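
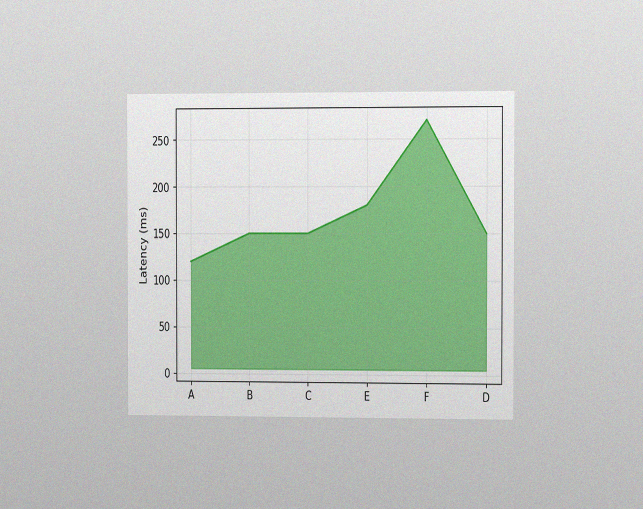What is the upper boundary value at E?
180ms

The chart is viewed slightly from the right, with some photo noise. At E the upper boundary is at 180ms.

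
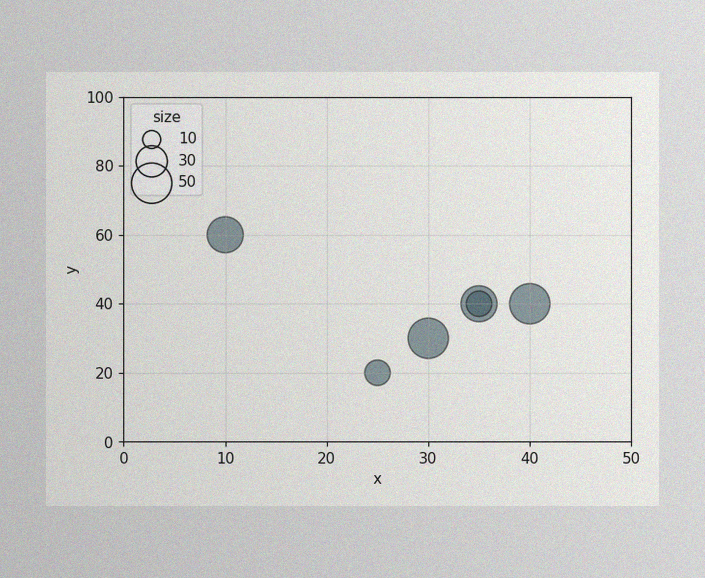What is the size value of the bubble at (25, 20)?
The image has some photo noise and uneven lighting. Matching the bubble at (25, 20) against the size legend gives 20.

20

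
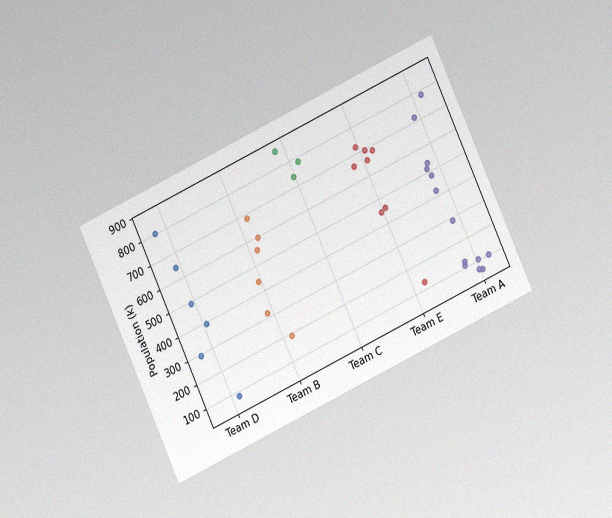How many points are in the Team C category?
3

The chart is tilted about 25° counter-clockwise and viewed at a slight angle, with some photo noise. Counting the markers in the Team C column gives 3.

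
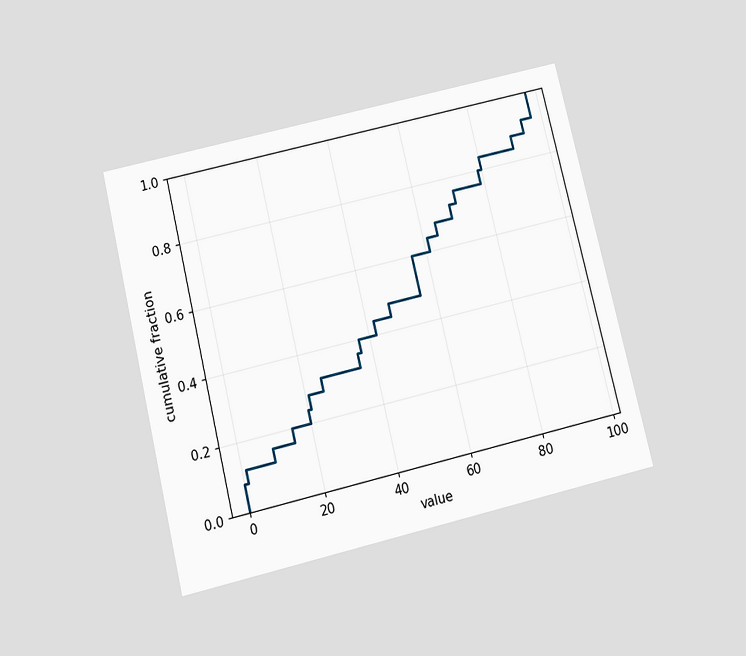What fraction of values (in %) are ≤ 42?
44%

The chart is tilted about 14° counter-clockwise and viewed slightly from below. At x=42 the ECDF step is at 44%.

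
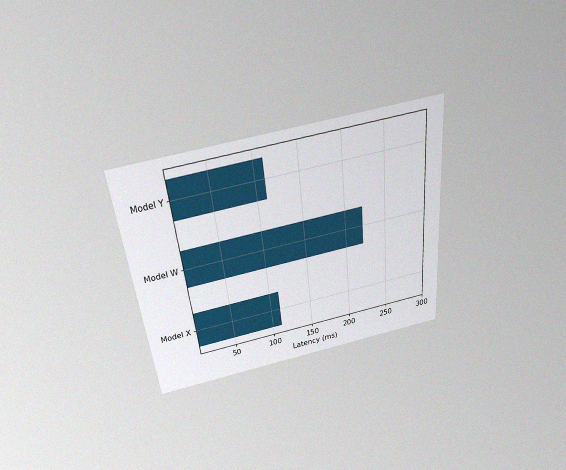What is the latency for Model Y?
111ms

The chart is tilted about 6° counter-clockwise and viewed slightly from above, with some photo noise. Reading along the chart's x-axis, the Model Y bar reaches 111ms.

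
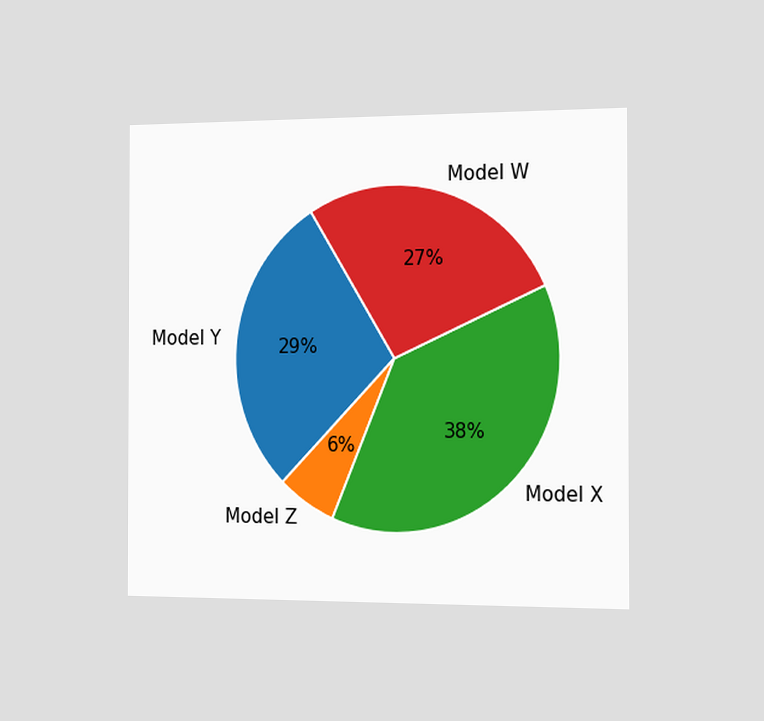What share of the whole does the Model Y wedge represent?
29%

The chart is viewed slightly from the right. The Model Y slice takes up 29% of the pie.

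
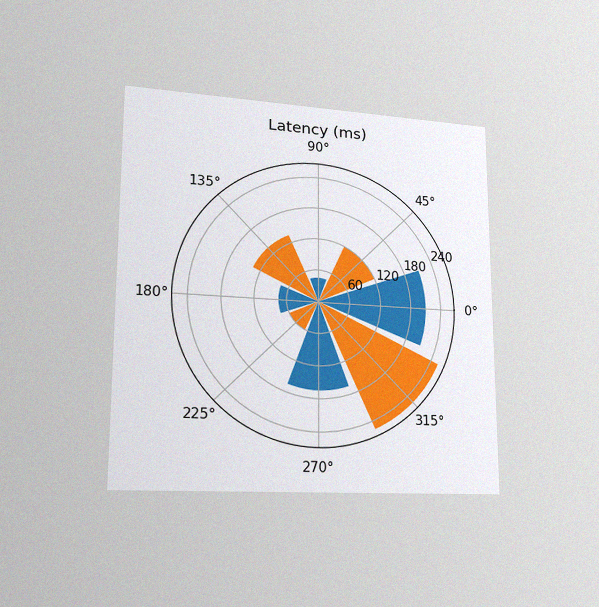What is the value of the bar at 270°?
165ms

The chart is viewed slightly from the left, with some photo noise. The bar at 270° reaches 165ms on the radial axis.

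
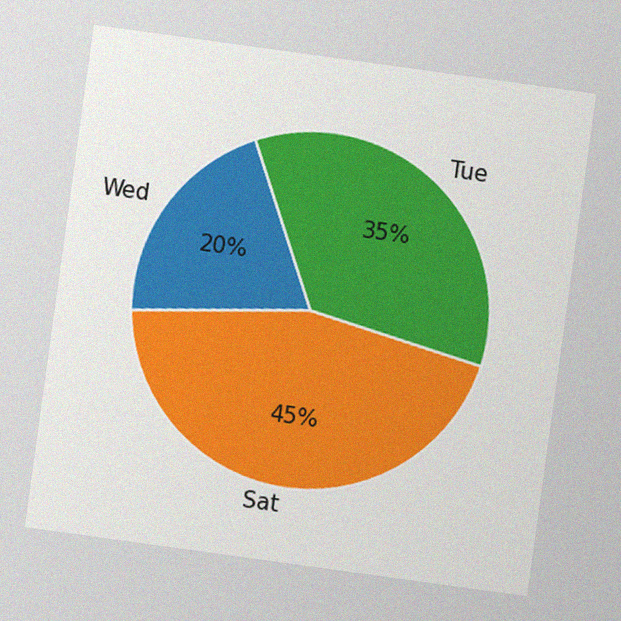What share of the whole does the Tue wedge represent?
The chart is tilted about 8° clockwise, with some photo noise. The Tue slice takes up 35% of the pie.

35%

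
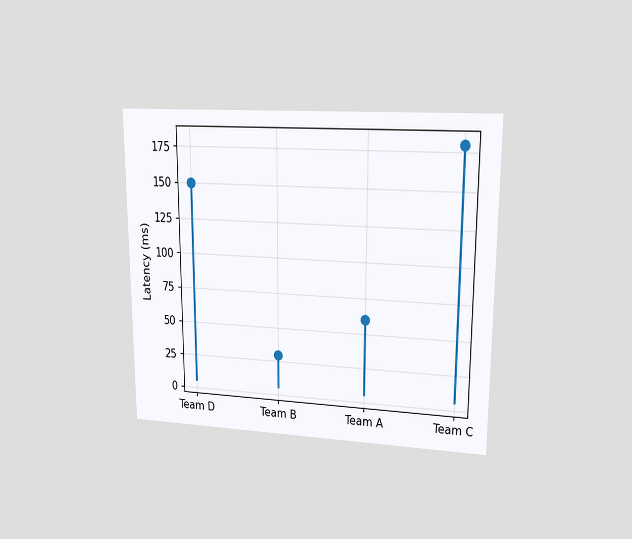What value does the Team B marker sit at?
The chart is viewed at a slight angle. The Team B marker sits at 30ms.

30ms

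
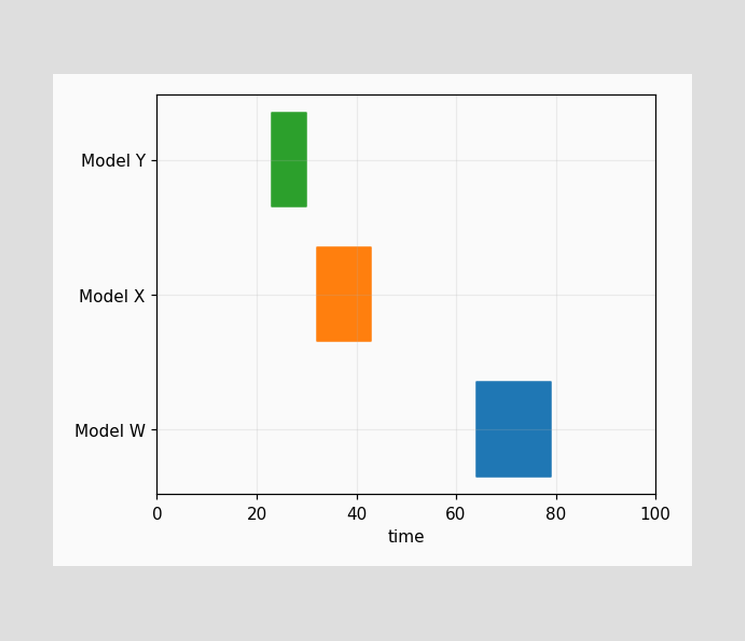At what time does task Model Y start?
23

The Model Y bar begins at t=23.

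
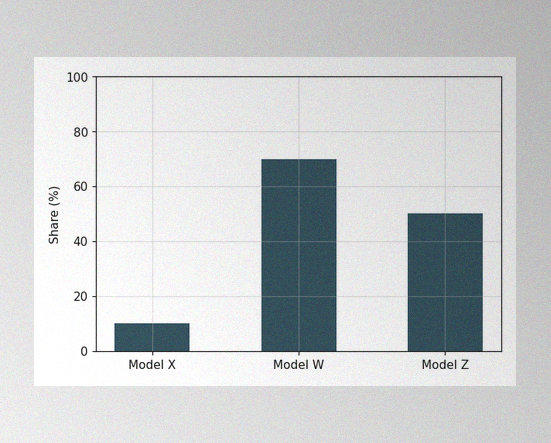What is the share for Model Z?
The image has some photo noise and uneven lighting. Reading along the chart's y-axis, the Model Z bar reaches 50%.

50%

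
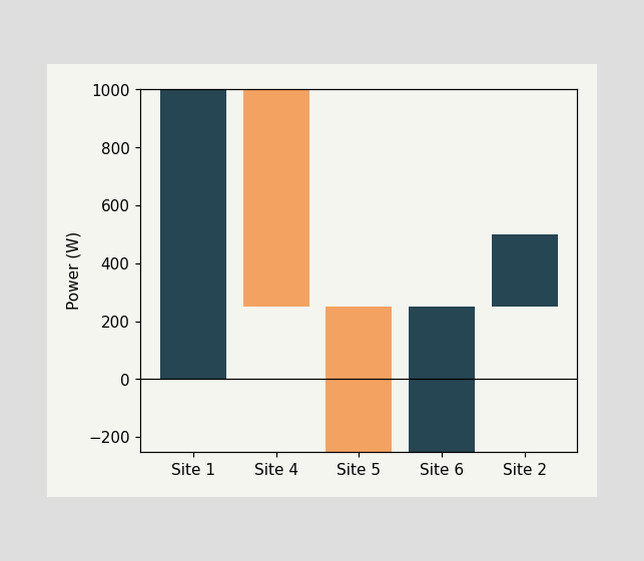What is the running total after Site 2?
After Site 2 the running total reaches 500W.

500W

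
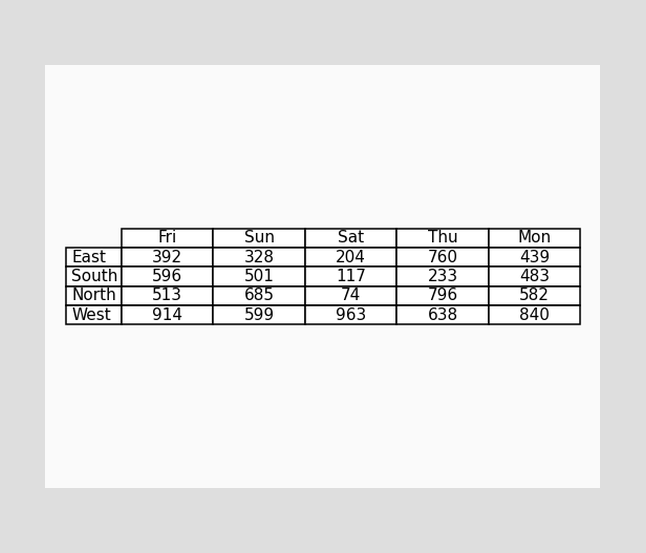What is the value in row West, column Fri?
The (West, Fri) cell reads 914.

914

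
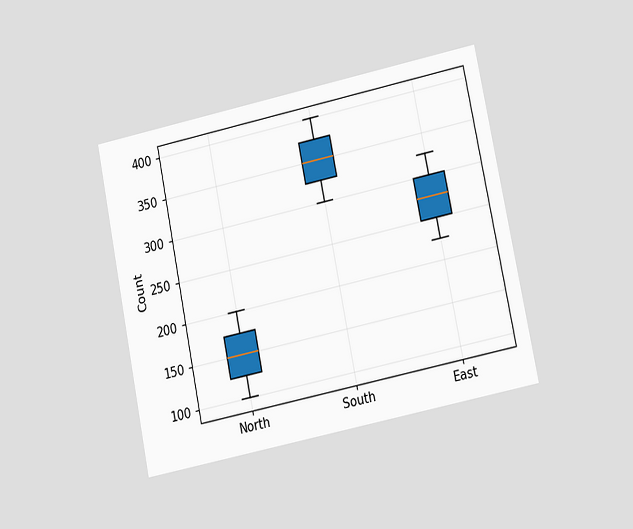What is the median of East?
The chart is tilted about 12° counter-clockwise and viewed at a slight angle. The median line in the East box sits at 275.

275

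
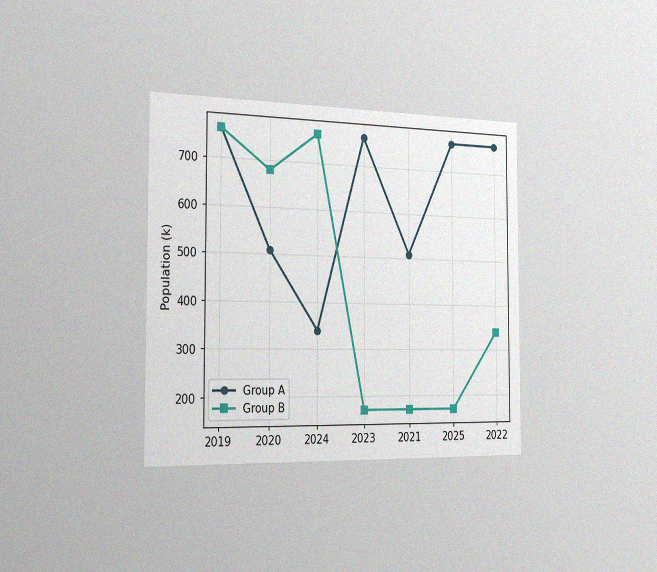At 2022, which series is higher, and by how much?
Group A, by 425k

The chart is viewed slightly from the left, with some photo noise. At 2022, Group A sits above the other line by 425k.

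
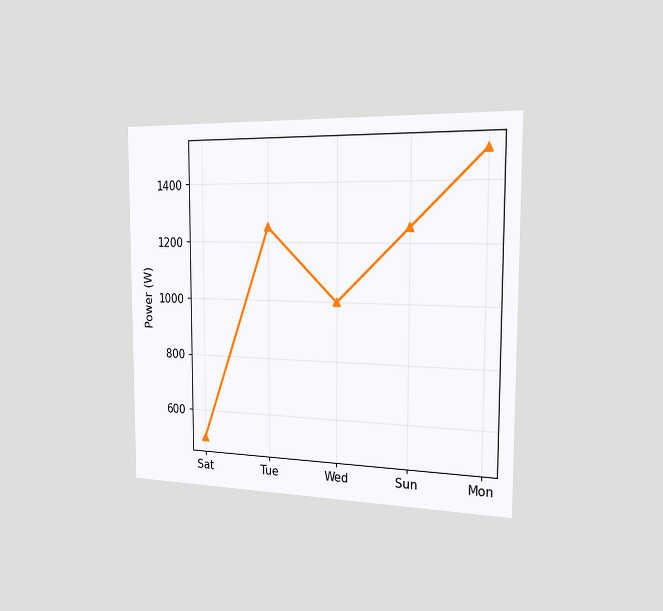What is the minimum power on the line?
The chart is viewed slightly from the right. The lowest point is at Sat, and reading across to the y-axis gives 500W.

500W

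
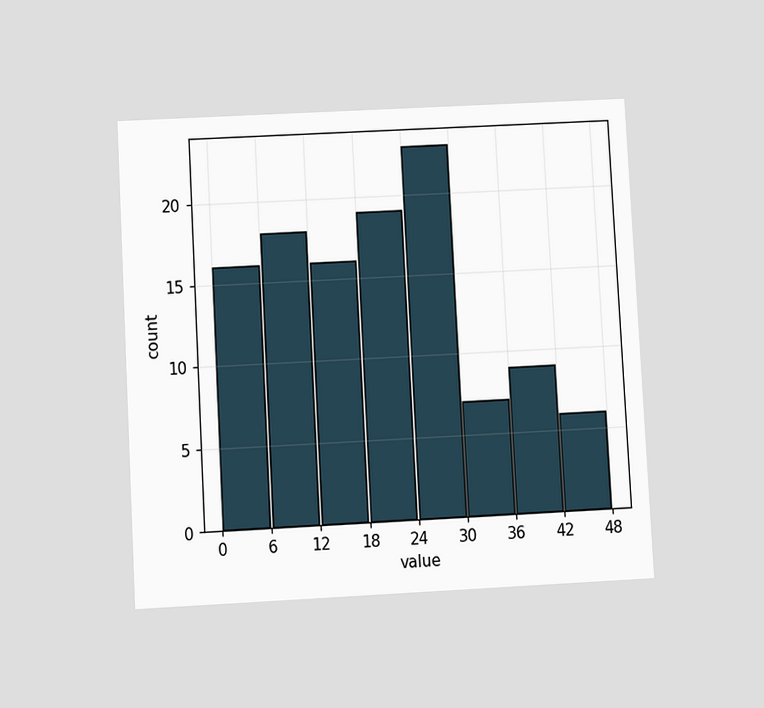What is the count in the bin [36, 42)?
The chart is tilted about 3° counter-clockwise and viewed slightly from below. The [36, 42) bin has height 9.

9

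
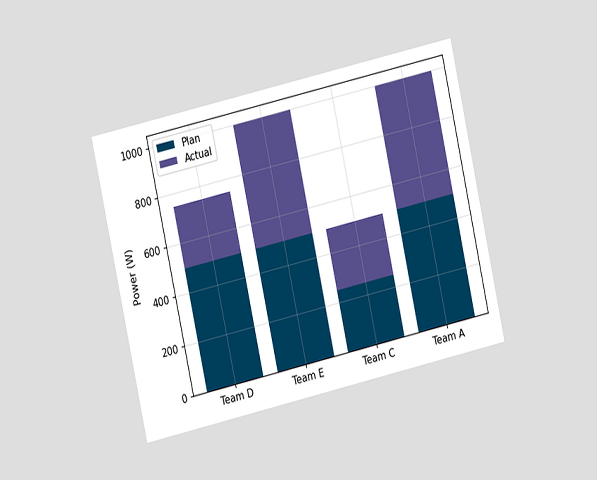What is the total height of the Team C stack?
500W

The chart is tilted about 13° counter-clockwise and viewed at a slight angle. The Team C stack's top reaches 500W on the y-axis.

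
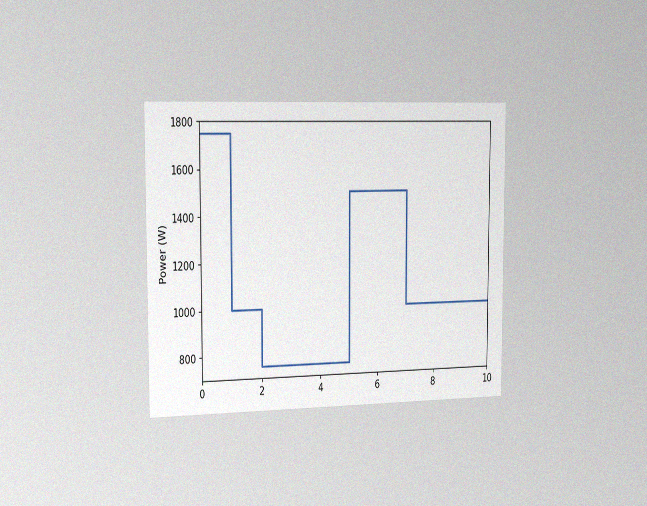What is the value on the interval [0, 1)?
The chart is viewed slightly from the left, with some photo noise. On [0, 1) the step sits at 1750W.

1750W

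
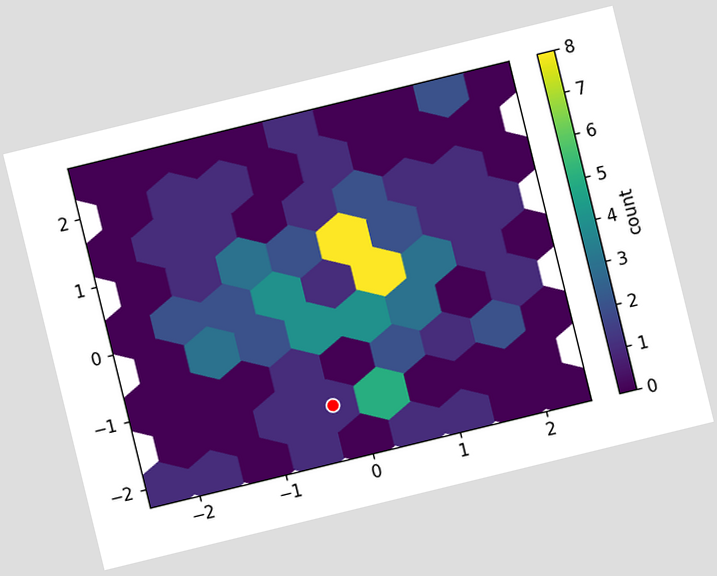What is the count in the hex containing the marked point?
1

The chart is tilted about 14° counter-clockwise. The marked hex reads 1 on the colorbar.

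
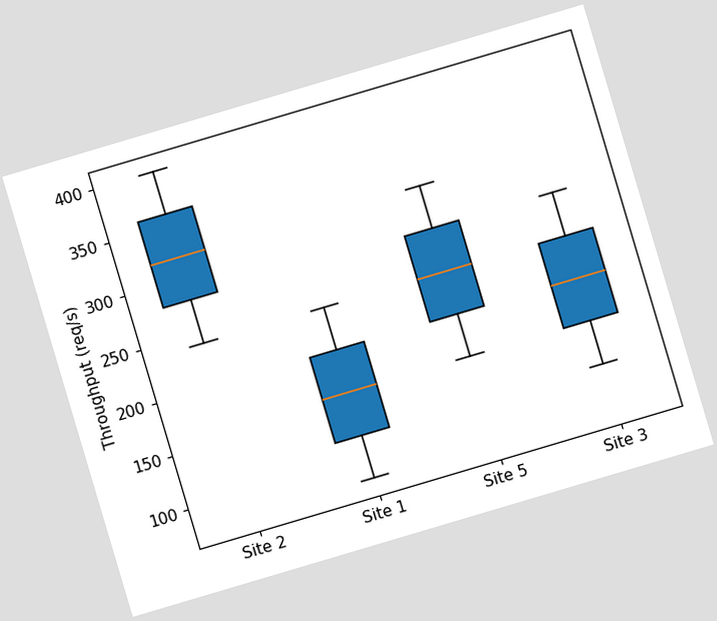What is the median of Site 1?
The chart is tilted about 17° counter-clockwise. The median line in the Site 1 box sits at 160req/s.

160req/s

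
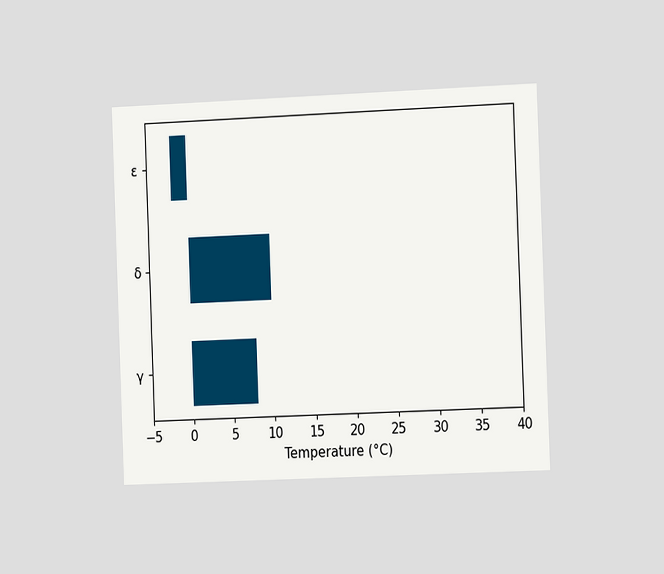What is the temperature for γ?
The chart is tilted about 2° counter-clockwise and viewed slightly from the right. Reading along the chart's x-axis, the γ bar reaches 8°C.

8°C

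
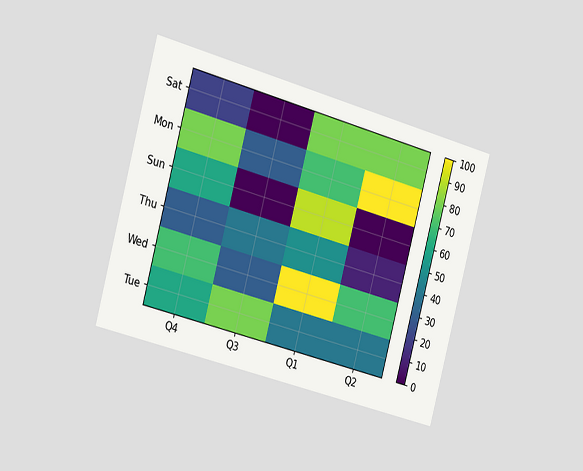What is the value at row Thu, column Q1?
The chart is tilted about 15° clockwise and viewed slightly from the left. Matching cell (Thu, Q1) against the colorbar gives 50.

50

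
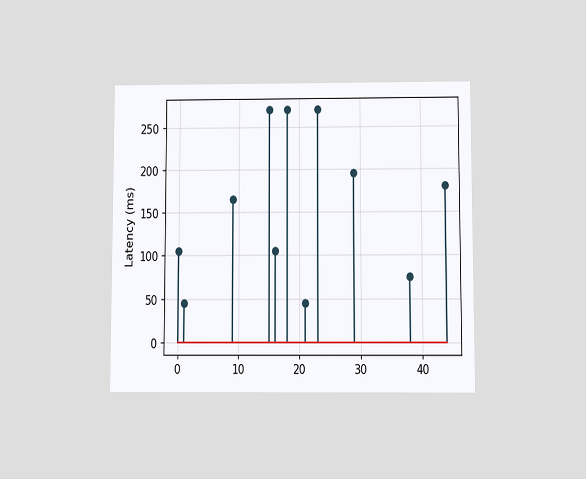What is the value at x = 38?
75ms

The chart is viewed slightly from below. The stem at x=38 reaches 75ms.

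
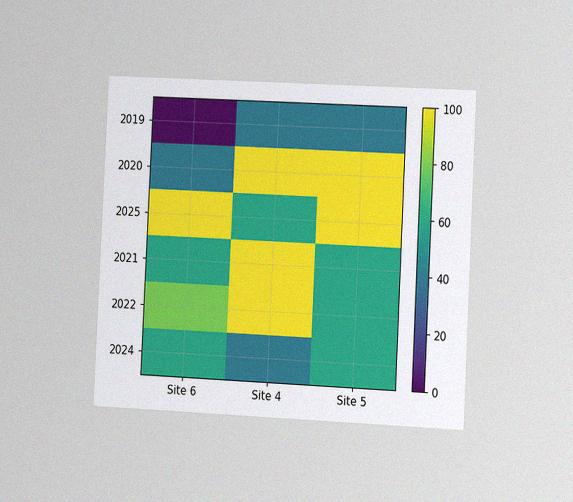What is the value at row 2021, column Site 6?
The chart is tilted about 3° clockwise and viewed slightly from the right, with some photo noise. Matching cell (2021, Site 6) against the colorbar gives 60.

60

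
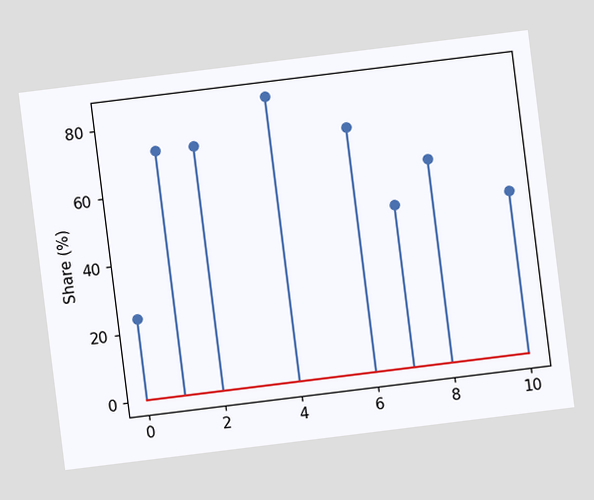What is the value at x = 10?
The chart is tilted about 7° counter-clockwise. The stem at x=10 reaches 48%.

48%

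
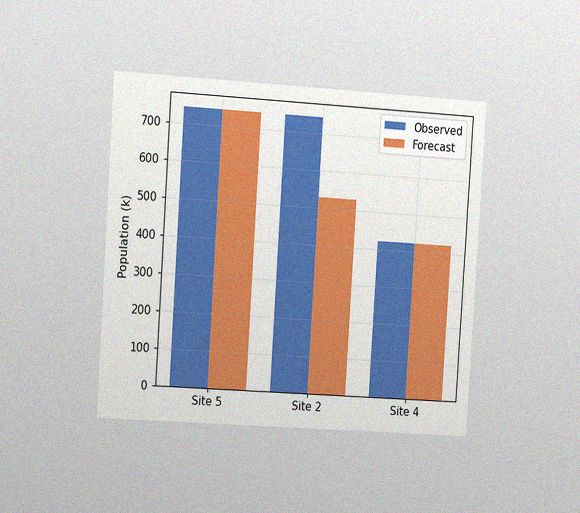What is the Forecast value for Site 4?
The chart is tilted about 4° clockwise and viewed slightly from the left, with some photo noise. The Forecast bar at Site 4 reaches 424k on the y-axis.

424k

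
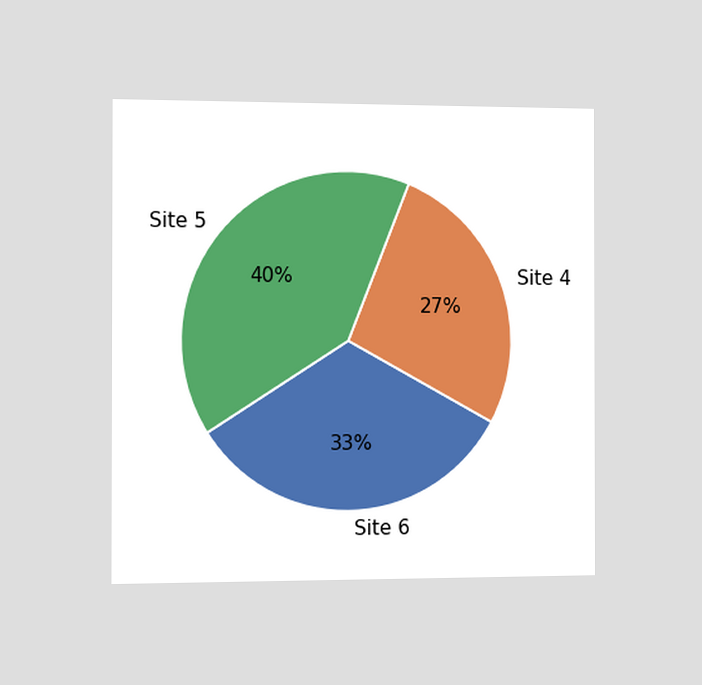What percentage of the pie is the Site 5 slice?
40%

The chart is viewed slightly from the left. The Site 5 slice takes up 40% of the pie.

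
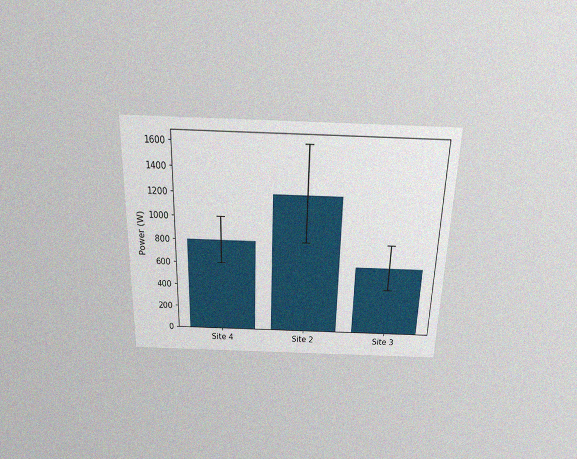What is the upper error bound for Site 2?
The chart is viewed slightly from above, with some photo noise. The Site 2 bar's upper whisker reaches 1600W.

1600W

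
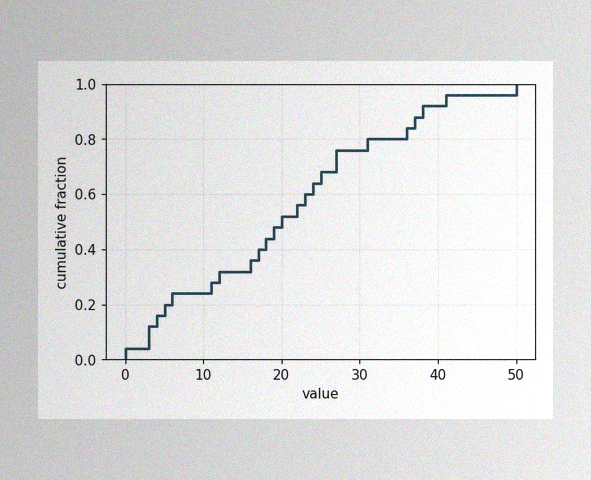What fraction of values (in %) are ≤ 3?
12%

The image has some photo noise and uneven lighting. At x=3 the ECDF step is at 12%.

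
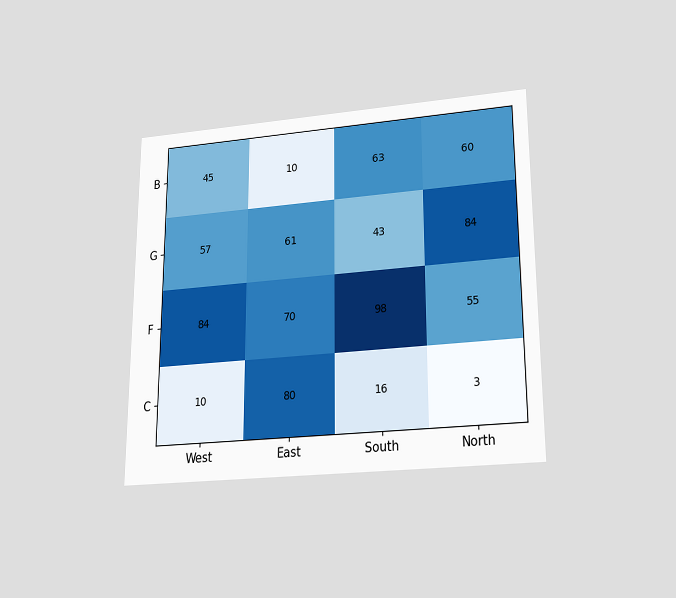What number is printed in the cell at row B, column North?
The chart is viewed slightly from below. The (B, North) cell reads 60.

60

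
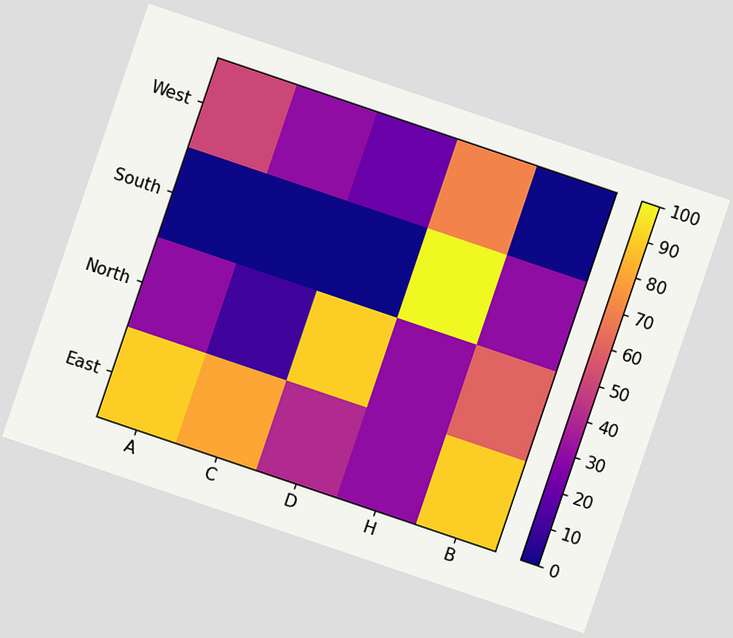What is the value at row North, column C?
The chart is tilted about 19° clockwise. Matching cell (North, C) against the colorbar gives 10.

10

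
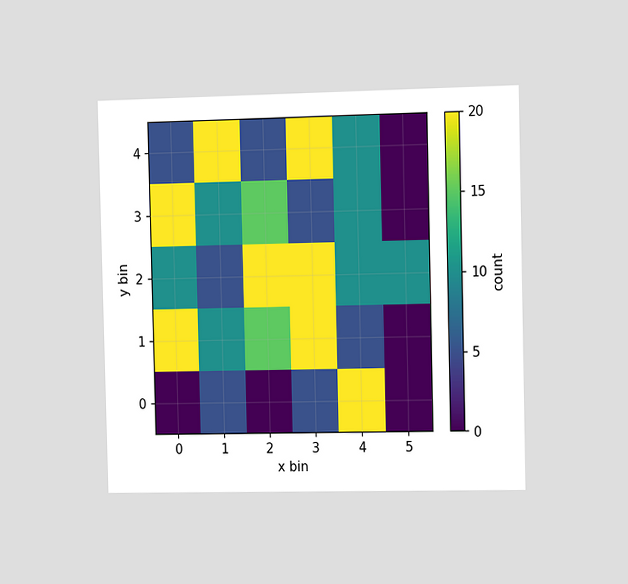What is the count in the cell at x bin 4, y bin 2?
10

The chart is viewed slightly from the right. Matching the cell (4, 2) against the colorbar gives 10.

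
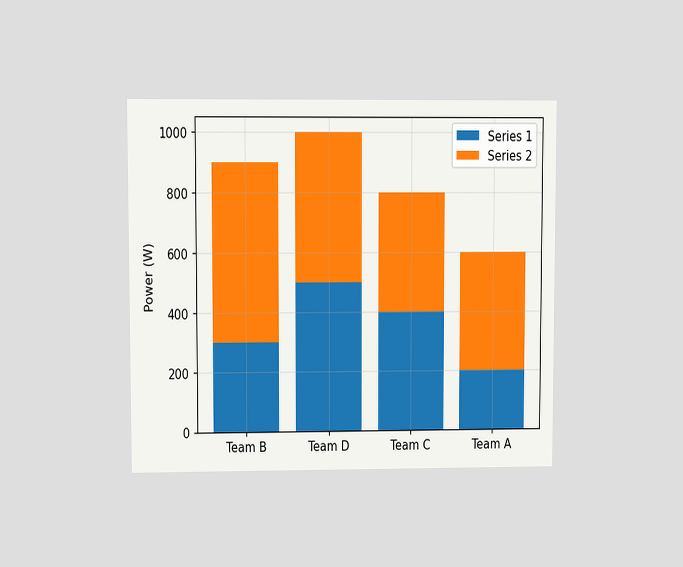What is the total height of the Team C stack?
800W

The chart is viewed at a slight angle. The Team C stack's top reaches 800W on the y-axis.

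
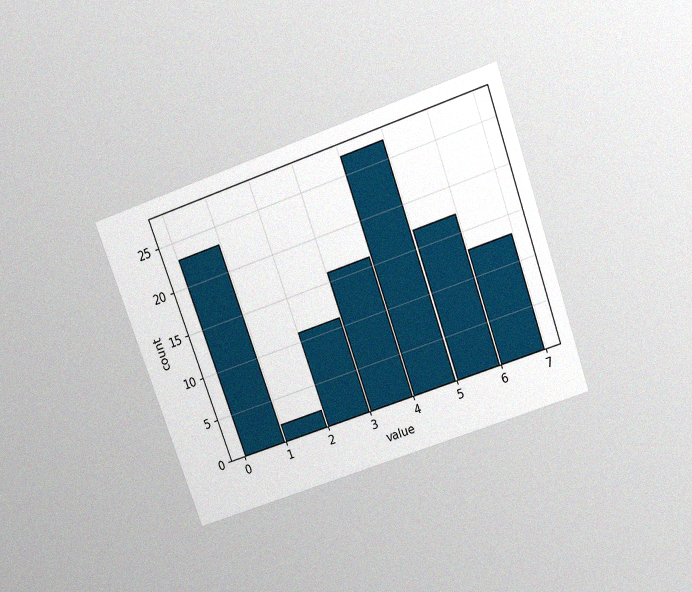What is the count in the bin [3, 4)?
16

The chart is tilted about 20° counter-clockwise and viewed slightly from above, with some photo noise. The [3, 4) bin has height 16.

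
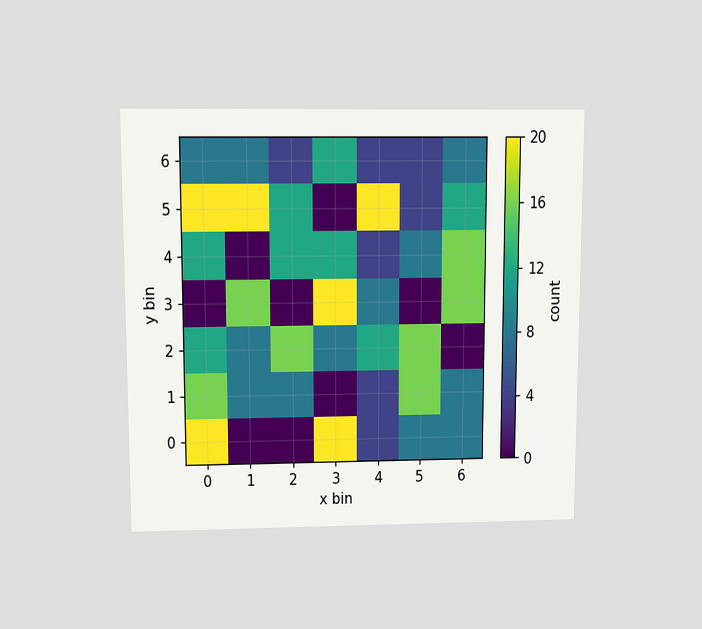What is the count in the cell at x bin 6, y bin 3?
The chart is viewed slightly from above. Matching the cell (6, 3) against the colorbar gives 16.

16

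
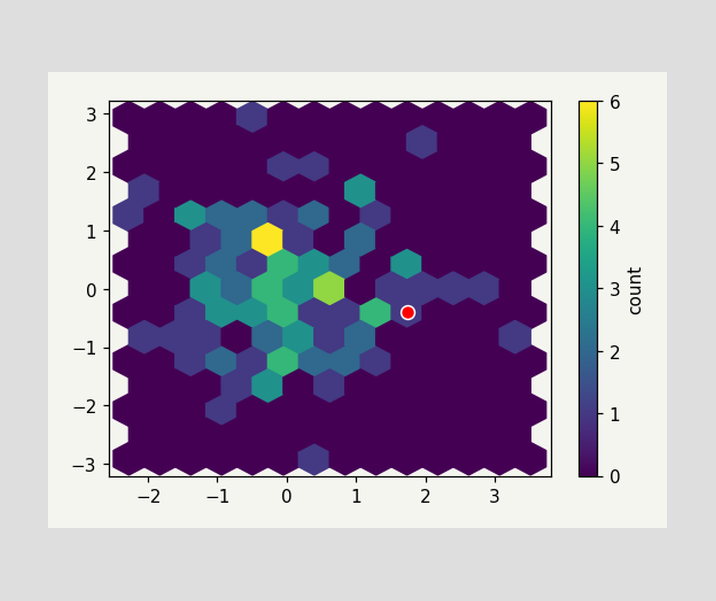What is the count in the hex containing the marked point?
1

The marked hex reads 1 on the colorbar.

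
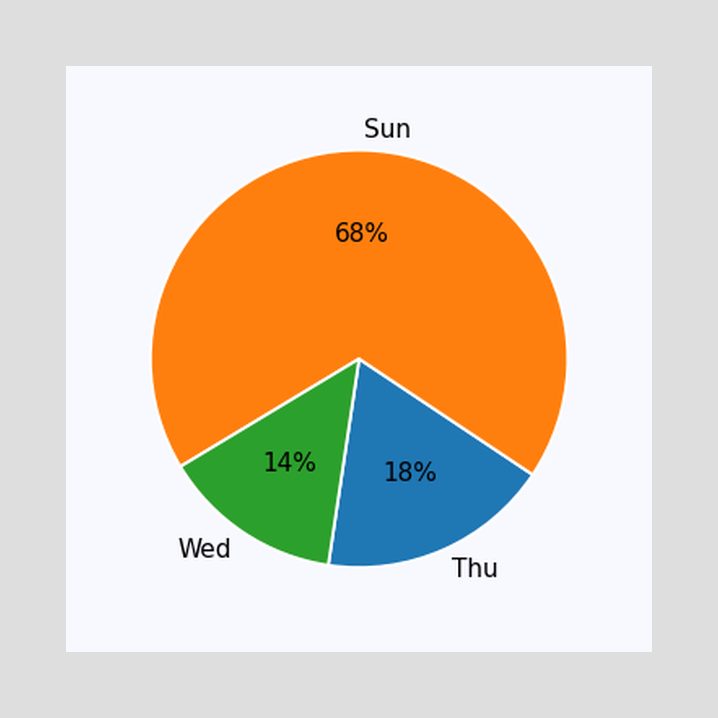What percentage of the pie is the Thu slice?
The Thu slice takes up 18% of the pie.

18%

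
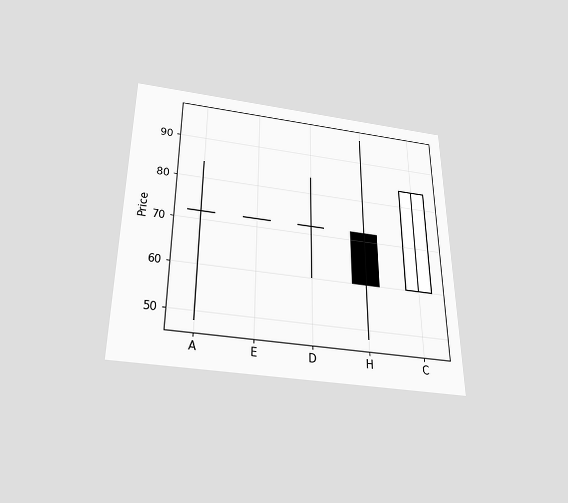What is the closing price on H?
The chart is viewed slightly from below. The H candle closes at 60.

60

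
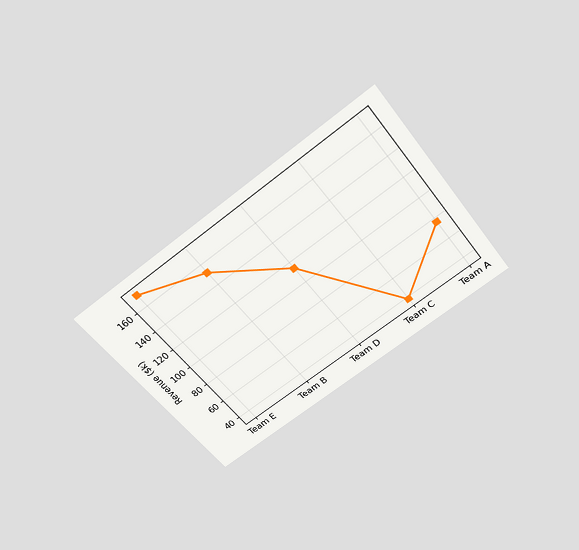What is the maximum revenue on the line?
The chart is tilted about 37° counter-clockwise and viewed slightly from above. The highest point is at Team E, and reading across to the y-axis gives $171k.

$171k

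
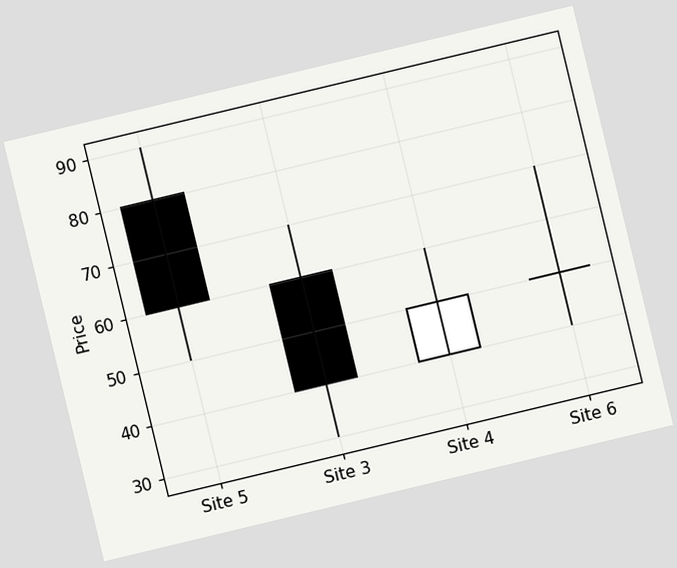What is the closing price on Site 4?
50

The chart is tilted about 13° counter-clockwise. The Site 4 candle closes at 50.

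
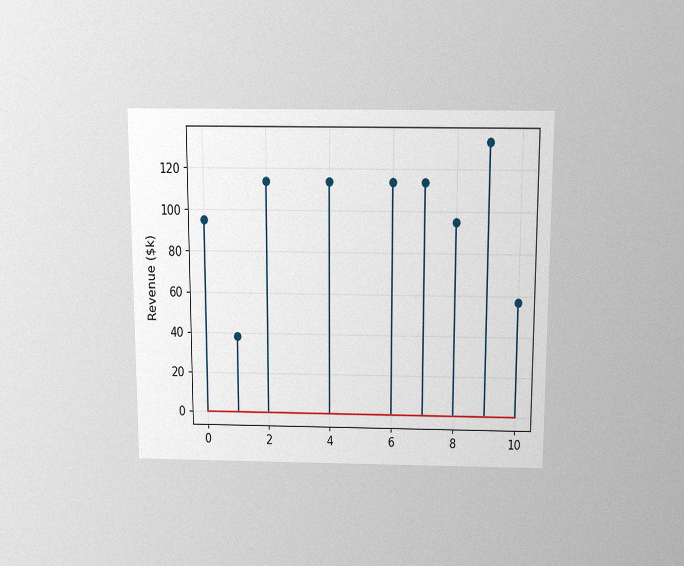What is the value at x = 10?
The chart is viewed slightly from above, with some photo noise. The stem at x=10 reaches $57k.

$57k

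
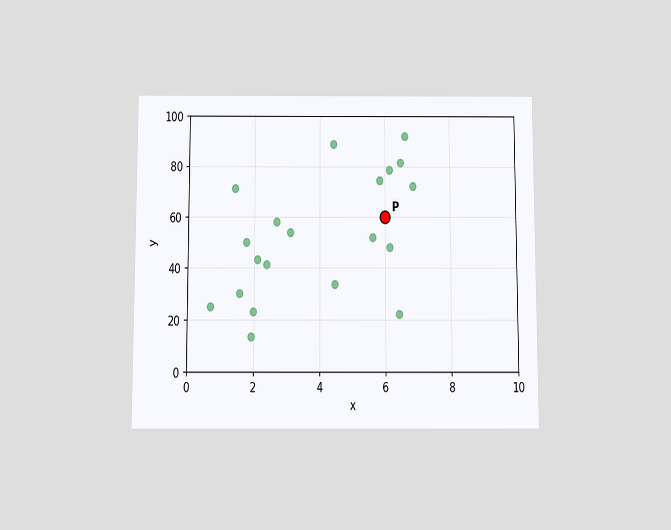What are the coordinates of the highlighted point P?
(6, 60)

The chart is viewed slightly from below. Following the gridlines from P to each axis, P sits at (6, 60).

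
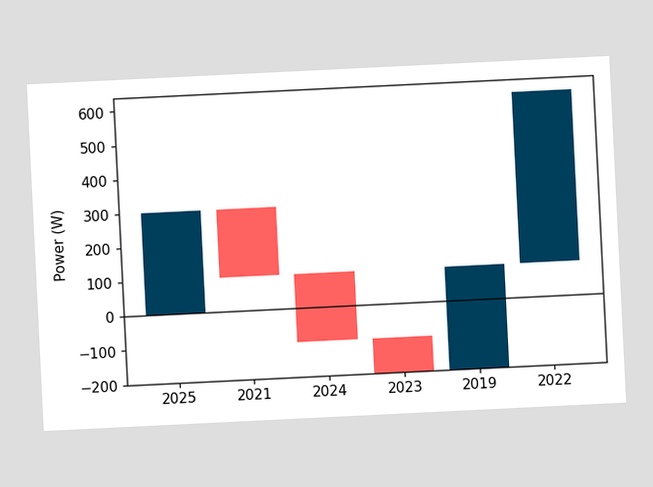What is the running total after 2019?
100W

The chart is tilted about 3° counter-clockwise. After 2019 the running total reaches 100W.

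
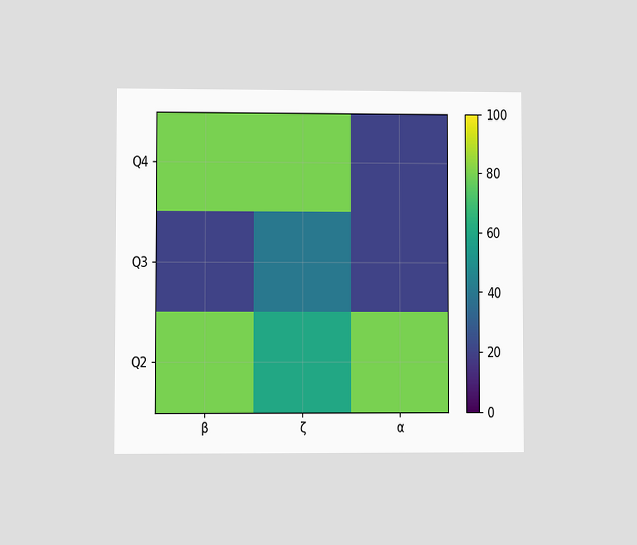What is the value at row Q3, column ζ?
The chart is viewed at a slight angle. Matching cell (Q3, ζ) against the colorbar gives 40.

40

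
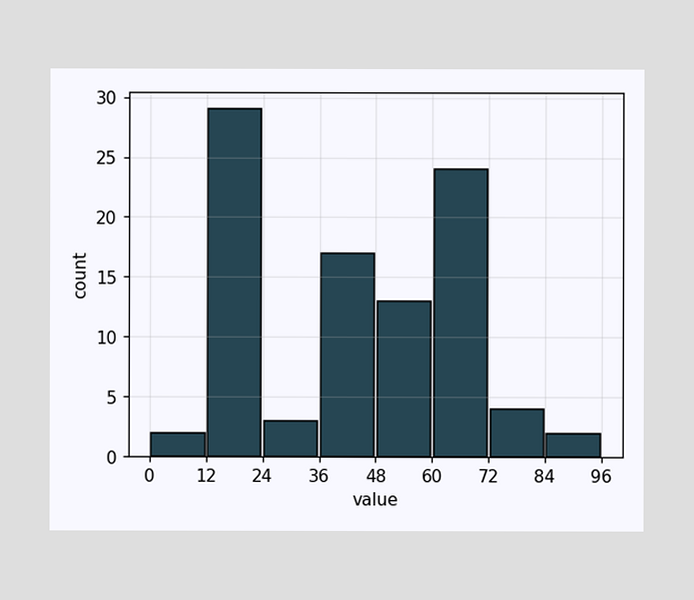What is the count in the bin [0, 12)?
2

The [0, 12) bin has height 2.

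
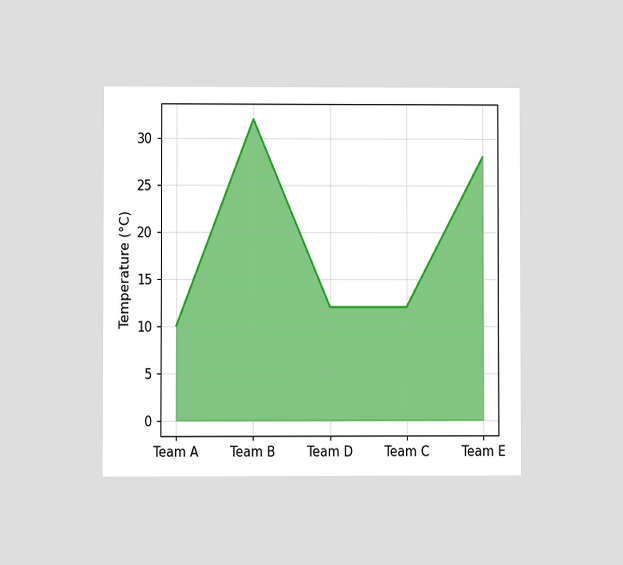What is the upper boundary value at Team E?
28°C

The chart is viewed at a slight angle. At Team E the upper boundary is at 28°C.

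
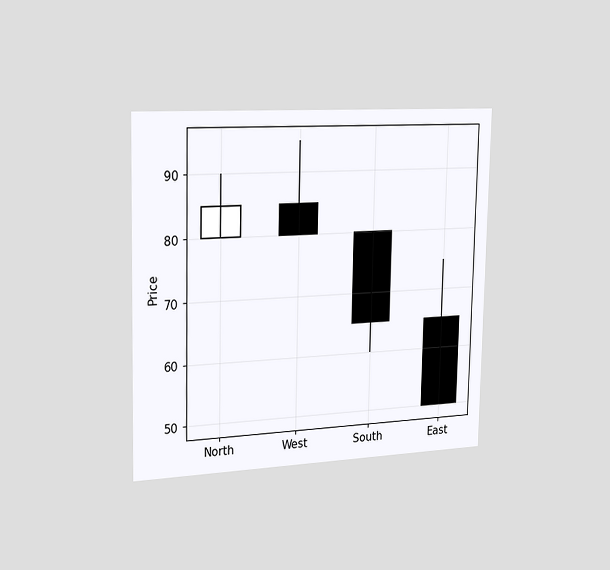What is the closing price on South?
65

The chart is viewed slightly from the left. The South candle closes at 65.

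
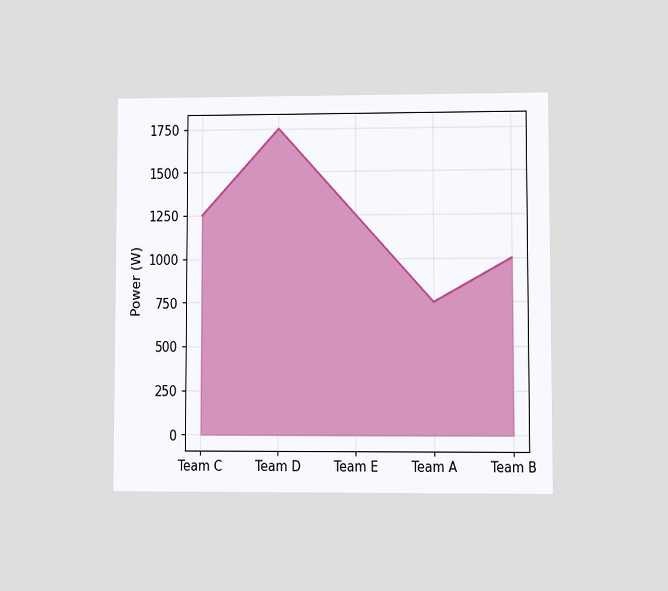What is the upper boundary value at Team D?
1750W

The chart is viewed at a slight angle. At Team D the upper boundary is at 1750W.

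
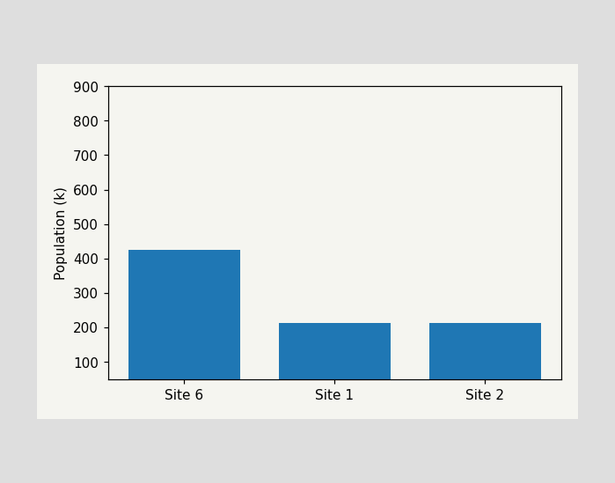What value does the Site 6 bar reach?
424k

Reading along the chart's y-axis, the Site 6 bar reaches 424k.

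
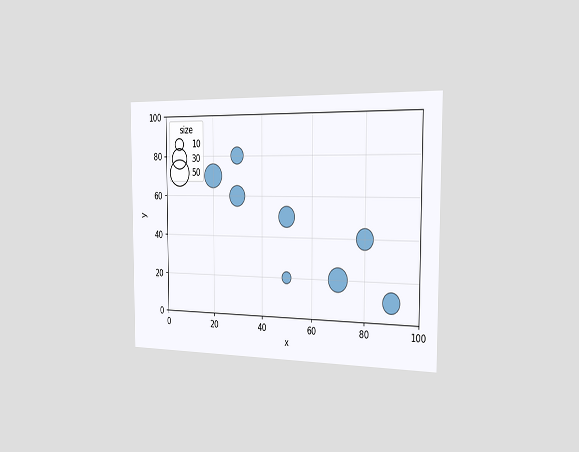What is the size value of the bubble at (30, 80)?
20

The chart is viewed slightly from the right. Matching the bubble at (30, 80) against the size legend gives 20.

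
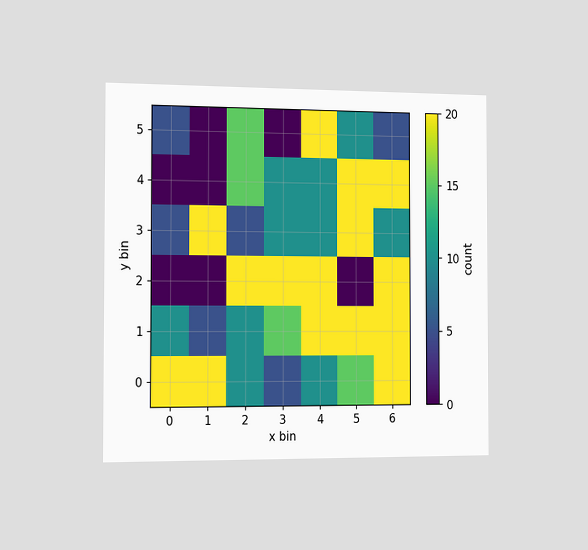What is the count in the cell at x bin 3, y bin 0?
5

The chart is viewed slightly from the left. Matching the cell (3, 0) against the colorbar gives 5.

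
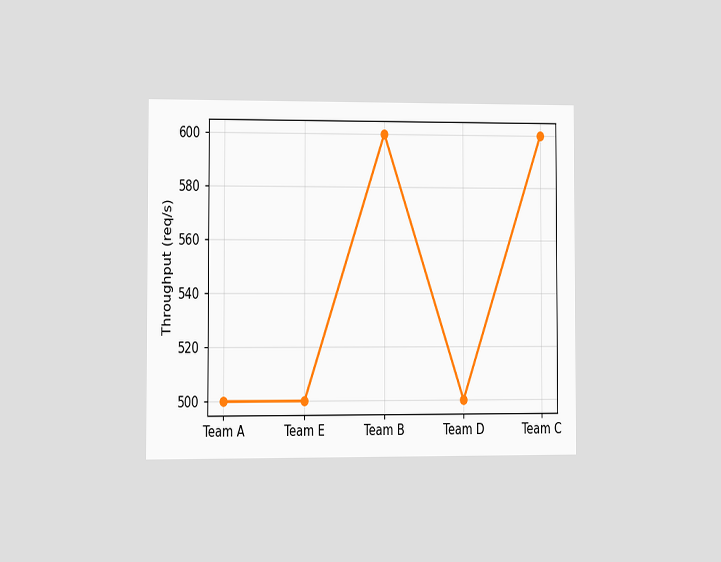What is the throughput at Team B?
600req/s

The chart is viewed at a slight angle. At Team B, the line is at 600req/s.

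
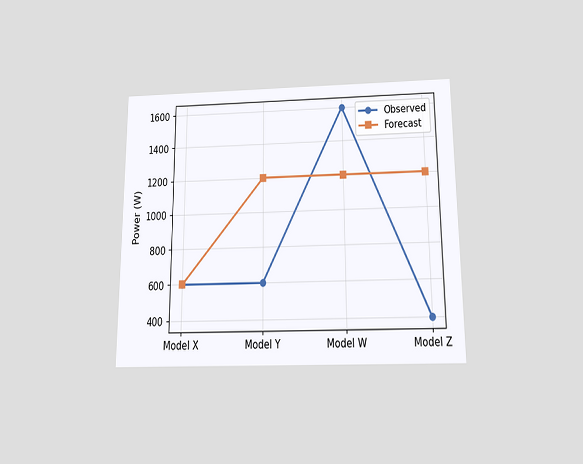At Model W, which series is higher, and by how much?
The chart is viewed slightly from below. At Model W, Observed sits above the other line by 400W.

Observed, by 400W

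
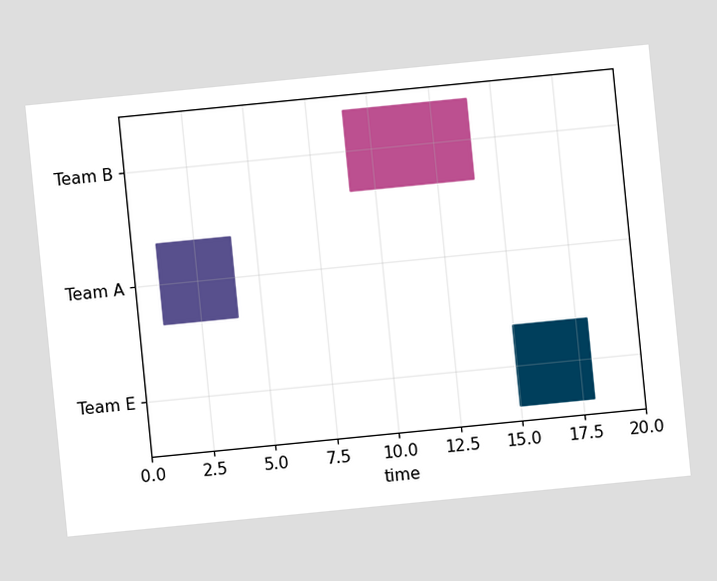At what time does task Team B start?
9

The chart is tilted about 6° counter-clockwise. The Team B bar begins at t=9.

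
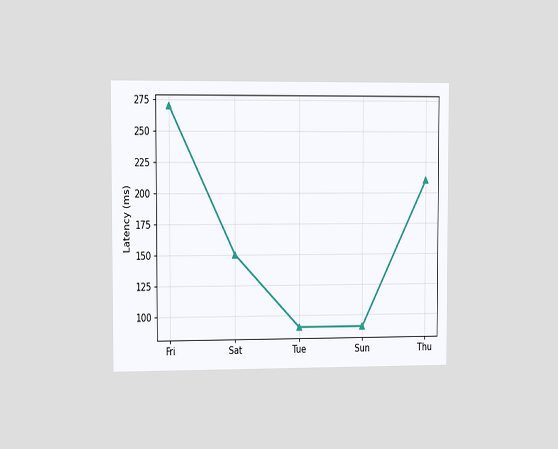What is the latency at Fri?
270ms

The chart is viewed slightly from the left. At Fri, the line is at 270ms.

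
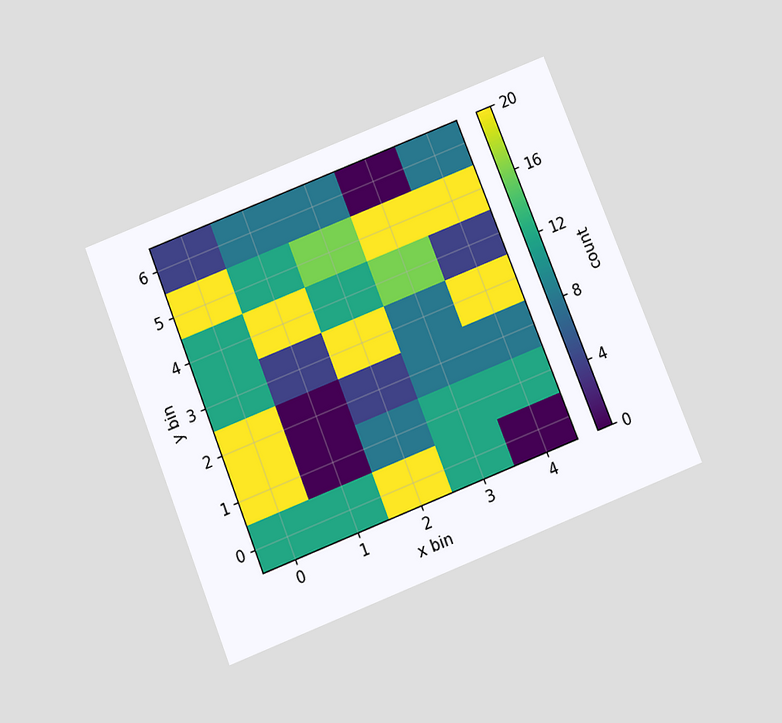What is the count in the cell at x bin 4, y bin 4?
The chart is tilted about 21° counter-clockwise and viewed slightly from below. Matching the cell (4, 4) against the colorbar gives 4.

4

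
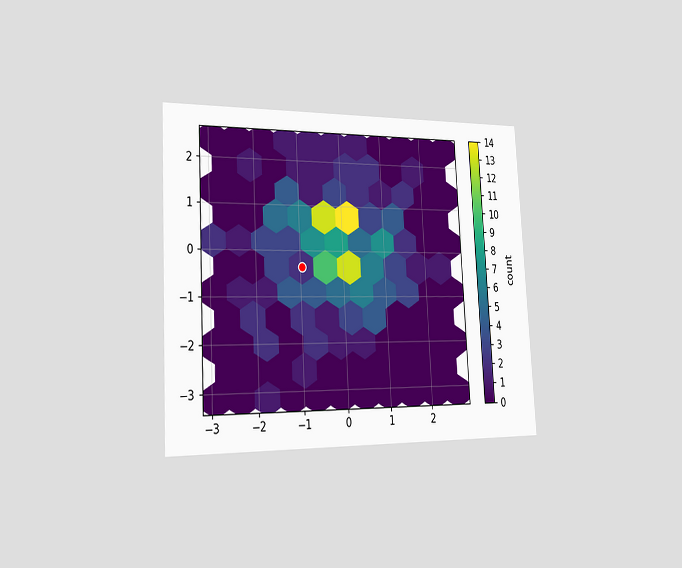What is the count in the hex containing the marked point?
2

The chart is tilted about 3° counter-clockwise and viewed slightly from the left. The marked hex reads 2 on the colorbar.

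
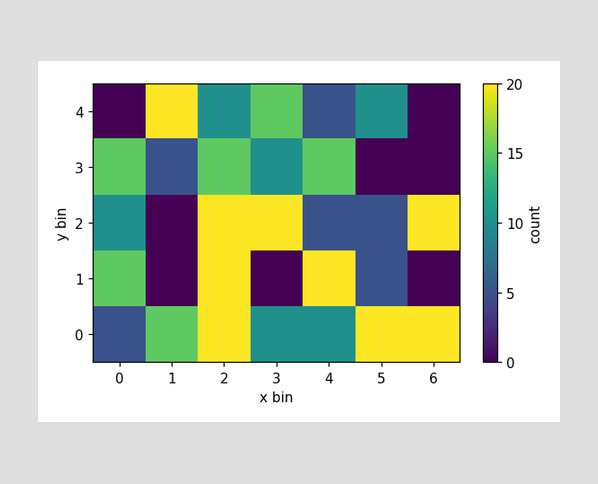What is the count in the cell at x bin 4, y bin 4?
5

Matching the cell (4, 4) against the colorbar gives 5.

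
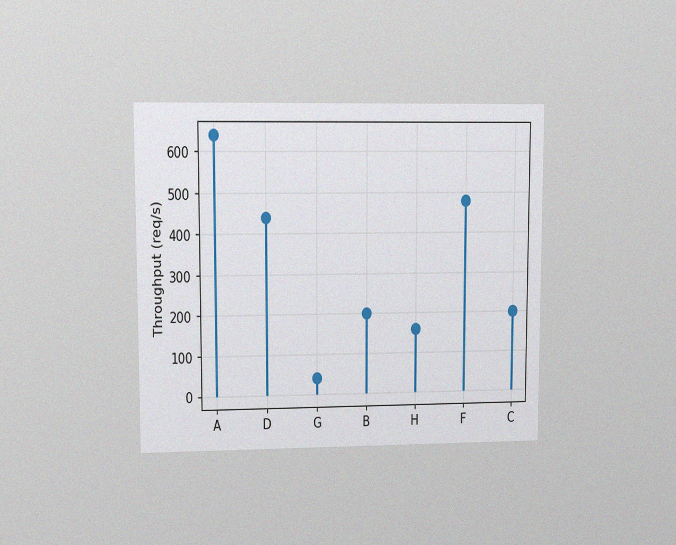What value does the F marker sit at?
480req/s

The chart is viewed at a slight angle, with some photo noise. The F marker sits at 480req/s.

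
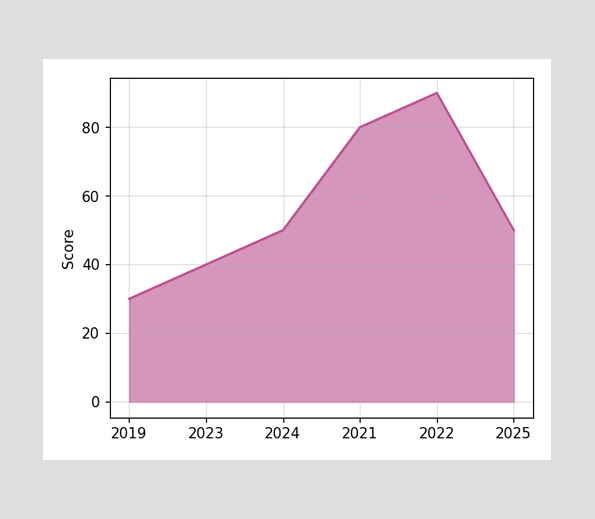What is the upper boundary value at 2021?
At 2021 the upper boundary is at 80.

80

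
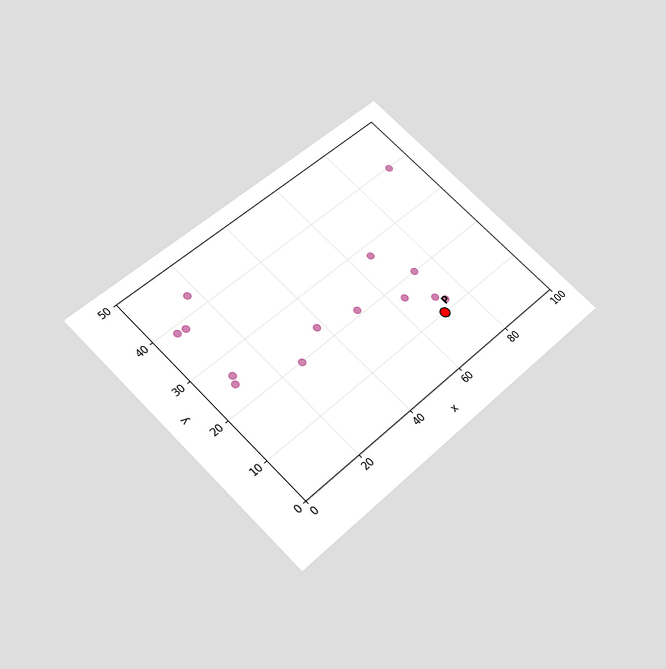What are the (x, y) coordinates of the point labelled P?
The chart is tilted about 45° counter-clockwise and viewed slightly from below. Following the gridlines from P to each axis, P sits at (70, 10).

(70, 10)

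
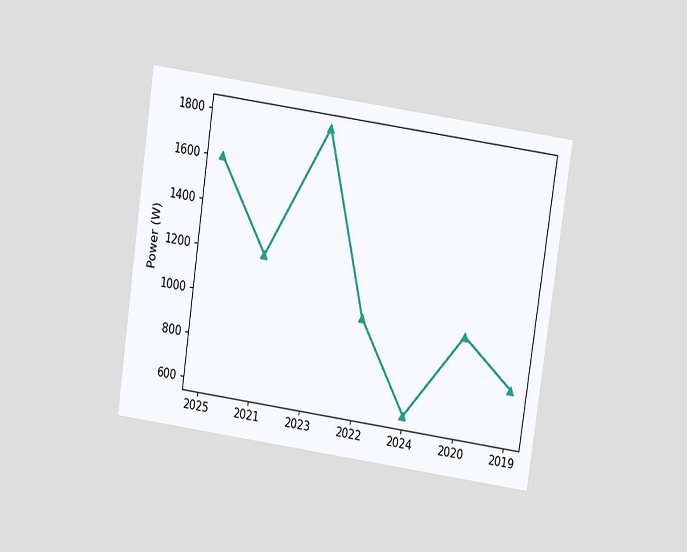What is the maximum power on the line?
The chart is tilted about 8° clockwise and viewed slightly from above. The highest point is at 2023, and reading across to the y-axis gives 1800W.

1800W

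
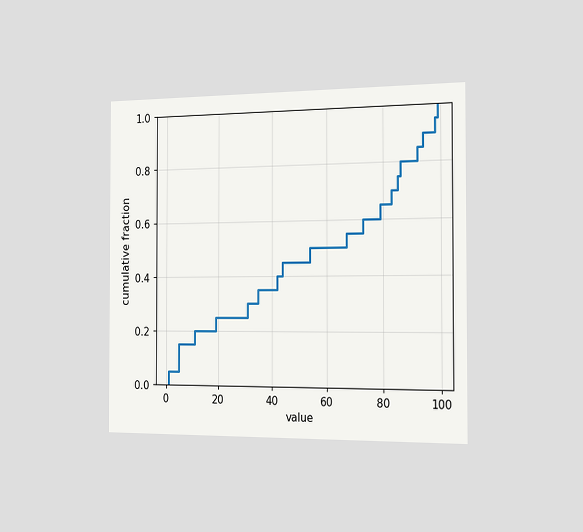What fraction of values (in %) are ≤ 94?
The chart is viewed slightly from the right. At x=94 the ECDF step is at 90%.

90%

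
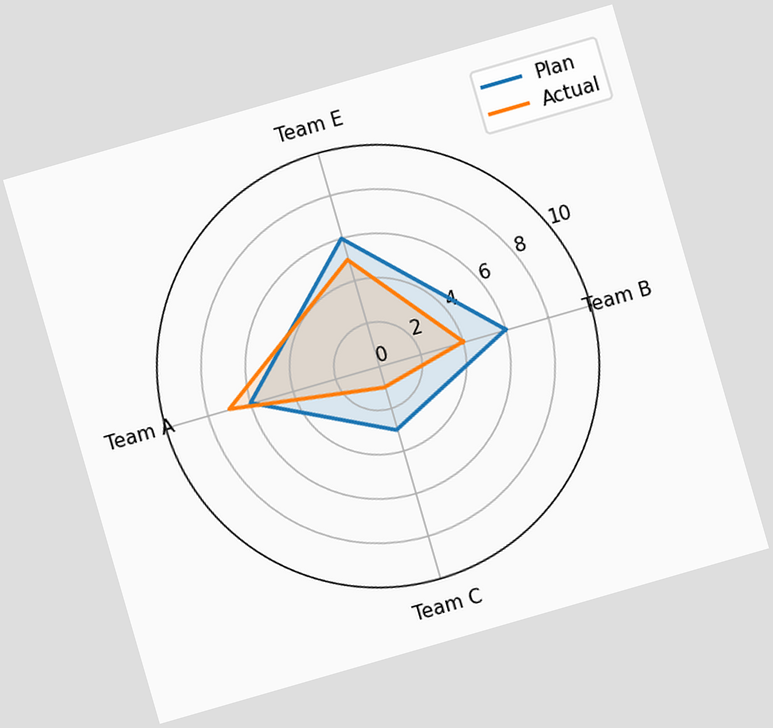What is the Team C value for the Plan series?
3

The chart is tilted about 16° counter-clockwise. On the Team C axis, Plan reaches 3.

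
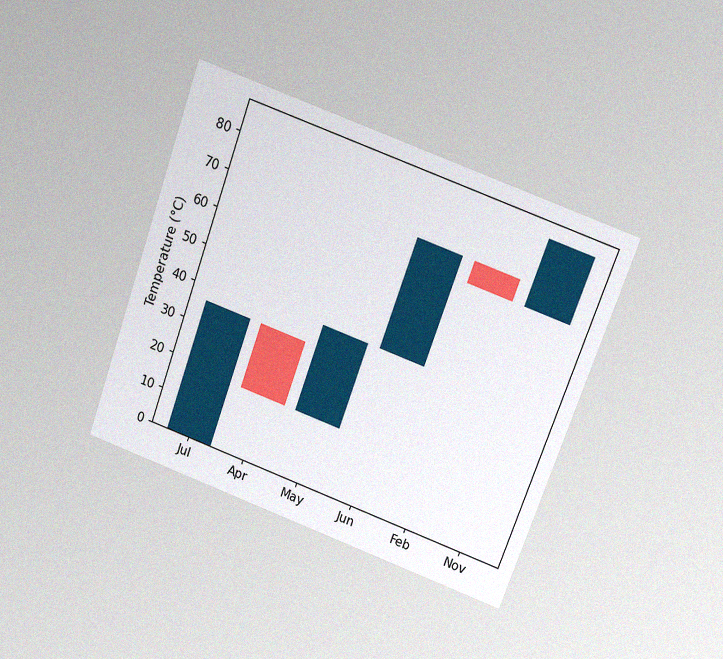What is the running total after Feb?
66°C

The chart is tilted about 20° clockwise and viewed slightly from above, with some photo noise. After Feb the running total reaches 66°C.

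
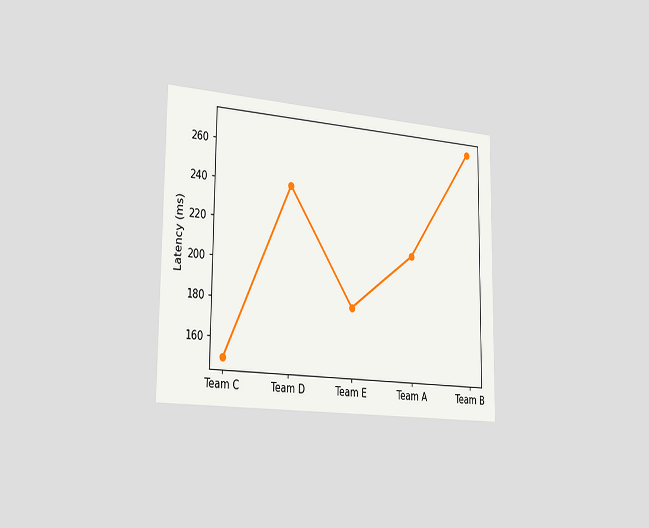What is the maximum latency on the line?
270ms

The chart is viewed slightly from the left. The highest point is at Team B, and reading across to the y-axis gives 270ms.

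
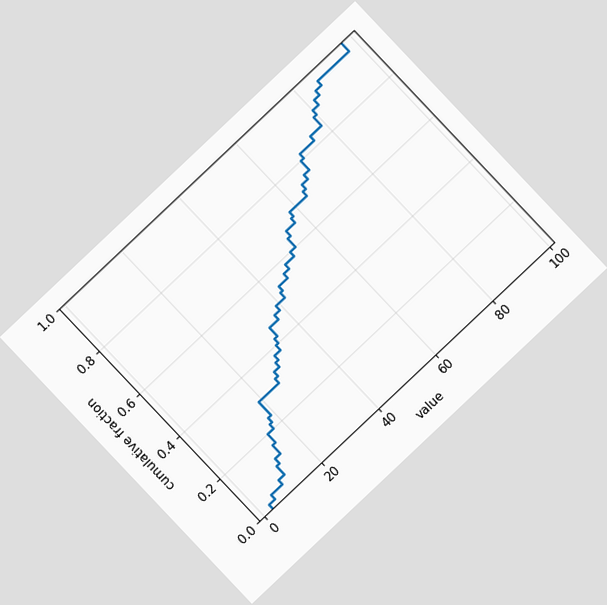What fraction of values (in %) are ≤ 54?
66%

The chart is tilted about 43° counter-clockwise. At x=54 the ECDF step is at 66%.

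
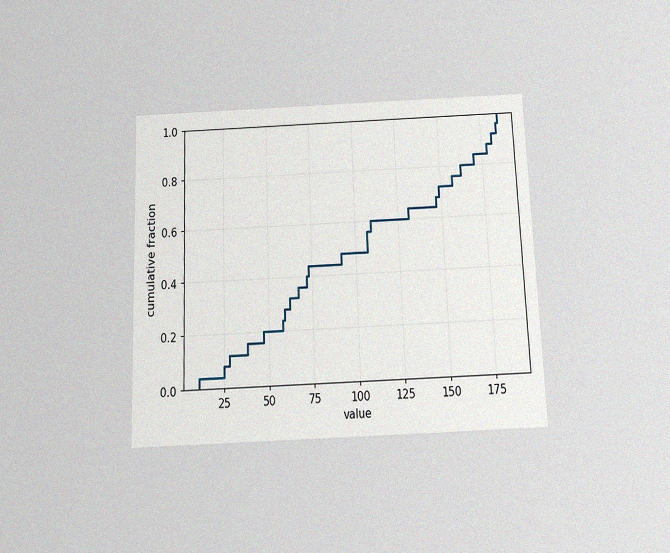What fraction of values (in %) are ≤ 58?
24%

The chart is tilted about 2° counter-clockwise and viewed slightly from below, with some photo noise. At x=58 the ECDF step is at 24%.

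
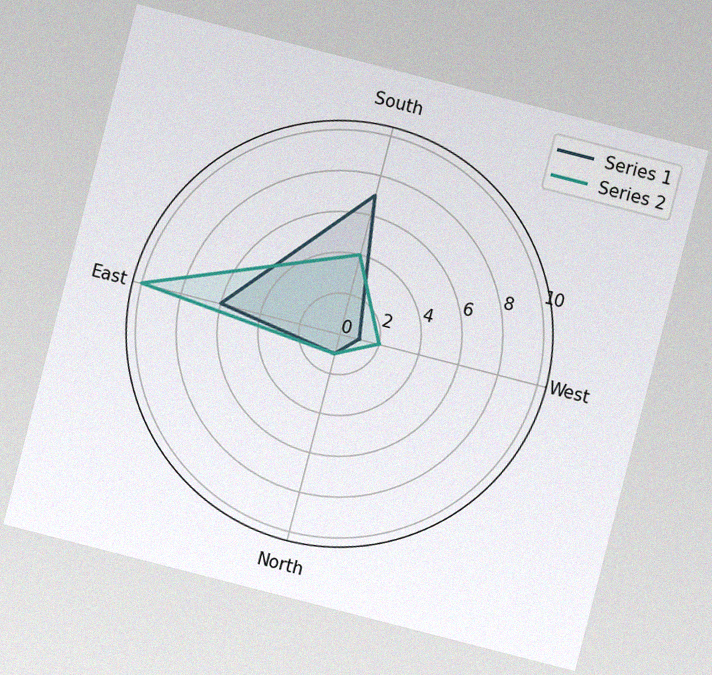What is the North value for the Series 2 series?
1

The chart is tilted about 14° clockwise, with some photo noise. On the North axis, Series 2 reaches 1.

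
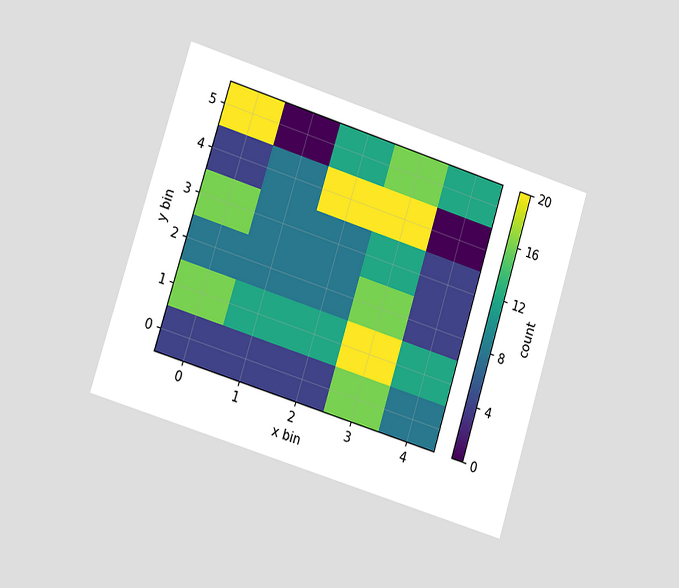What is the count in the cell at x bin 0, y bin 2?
The chart is tilted about 17° clockwise and viewed slightly from the left. Matching the cell (0, 2) against the colorbar gives 8.

8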